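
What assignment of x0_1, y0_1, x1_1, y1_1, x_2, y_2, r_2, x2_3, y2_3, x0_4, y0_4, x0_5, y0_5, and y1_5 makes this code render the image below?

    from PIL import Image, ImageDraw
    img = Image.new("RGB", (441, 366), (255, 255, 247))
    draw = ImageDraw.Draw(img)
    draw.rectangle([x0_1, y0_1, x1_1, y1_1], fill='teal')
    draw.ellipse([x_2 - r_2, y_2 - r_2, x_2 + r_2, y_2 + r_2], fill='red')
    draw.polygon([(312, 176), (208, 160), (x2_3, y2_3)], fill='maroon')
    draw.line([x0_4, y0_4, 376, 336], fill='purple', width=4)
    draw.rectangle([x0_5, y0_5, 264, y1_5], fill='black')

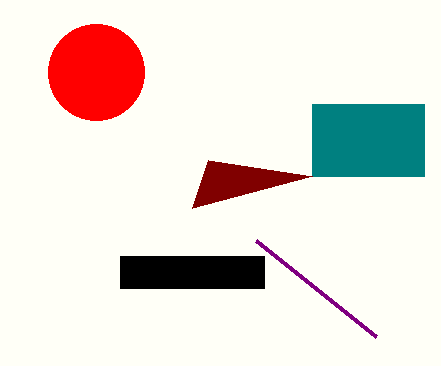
x0_1 = 312, y0_1 = 104, x1_1 = 424, y1_1 = 176, x_2 = 96, y_2 = 72, r_2 = 48, x2_3 = 192, y2_3 = 208, x0_4 = 256, y0_4 = 240, x0_5 = 120, y0_5 = 256, y1_5 = 288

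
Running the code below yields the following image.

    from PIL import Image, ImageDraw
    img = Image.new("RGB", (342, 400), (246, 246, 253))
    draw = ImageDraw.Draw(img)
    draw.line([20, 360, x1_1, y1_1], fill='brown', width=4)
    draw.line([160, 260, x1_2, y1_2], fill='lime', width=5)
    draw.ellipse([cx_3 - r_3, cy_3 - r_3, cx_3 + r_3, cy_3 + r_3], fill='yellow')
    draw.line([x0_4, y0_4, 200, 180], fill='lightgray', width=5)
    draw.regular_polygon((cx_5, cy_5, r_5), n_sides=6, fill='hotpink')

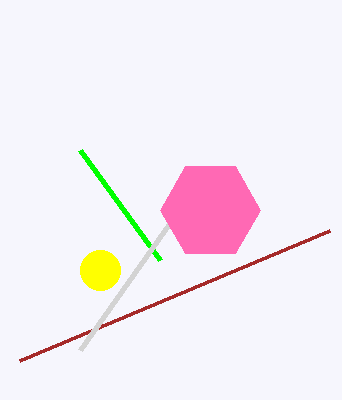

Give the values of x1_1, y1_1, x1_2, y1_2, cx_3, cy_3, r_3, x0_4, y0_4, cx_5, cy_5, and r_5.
x1_1 = 330
y1_1 = 230
x1_2 = 80
y1_2 = 150
cx_3 = 100
cy_3 = 270
r_3 = 20
x0_4 = 80
y0_4 = 350
cx_5 = 210
cy_5 = 210
r_5 = 50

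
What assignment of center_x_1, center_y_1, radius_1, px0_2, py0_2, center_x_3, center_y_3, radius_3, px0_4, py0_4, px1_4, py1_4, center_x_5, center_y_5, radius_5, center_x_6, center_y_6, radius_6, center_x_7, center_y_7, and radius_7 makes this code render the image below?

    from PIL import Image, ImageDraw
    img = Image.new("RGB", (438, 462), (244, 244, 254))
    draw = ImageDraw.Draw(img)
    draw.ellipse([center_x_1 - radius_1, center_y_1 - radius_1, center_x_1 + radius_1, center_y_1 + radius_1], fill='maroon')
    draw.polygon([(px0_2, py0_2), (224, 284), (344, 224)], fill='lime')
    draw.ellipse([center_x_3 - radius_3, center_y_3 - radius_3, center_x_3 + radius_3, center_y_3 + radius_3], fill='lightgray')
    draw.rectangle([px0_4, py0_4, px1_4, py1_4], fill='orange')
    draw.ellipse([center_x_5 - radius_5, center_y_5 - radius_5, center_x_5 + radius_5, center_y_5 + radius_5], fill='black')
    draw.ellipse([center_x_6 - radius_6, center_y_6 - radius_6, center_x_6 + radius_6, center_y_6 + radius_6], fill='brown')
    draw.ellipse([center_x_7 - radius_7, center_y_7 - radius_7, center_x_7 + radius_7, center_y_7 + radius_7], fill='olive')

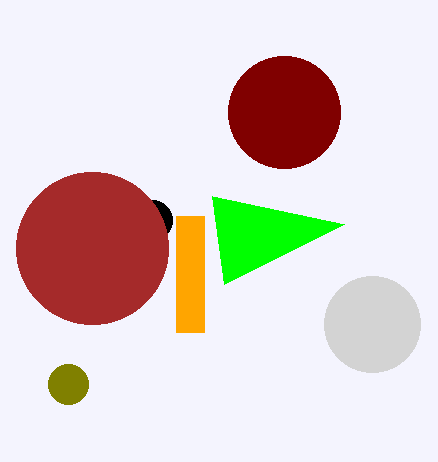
center_x_1 = 284
center_y_1 = 112
radius_1 = 56
px0_2 = 212
py0_2 = 196
center_x_3 = 372
center_y_3 = 324
radius_3 = 48
px0_4 = 176
py0_4 = 216
px1_4 = 204
py1_4 = 332
center_x_5 = 152
center_y_5 = 220
radius_5 = 20
center_x_6 = 92
center_y_6 = 248
radius_6 = 76
center_x_7 = 68
center_y_7 = 384
radius_7 = 20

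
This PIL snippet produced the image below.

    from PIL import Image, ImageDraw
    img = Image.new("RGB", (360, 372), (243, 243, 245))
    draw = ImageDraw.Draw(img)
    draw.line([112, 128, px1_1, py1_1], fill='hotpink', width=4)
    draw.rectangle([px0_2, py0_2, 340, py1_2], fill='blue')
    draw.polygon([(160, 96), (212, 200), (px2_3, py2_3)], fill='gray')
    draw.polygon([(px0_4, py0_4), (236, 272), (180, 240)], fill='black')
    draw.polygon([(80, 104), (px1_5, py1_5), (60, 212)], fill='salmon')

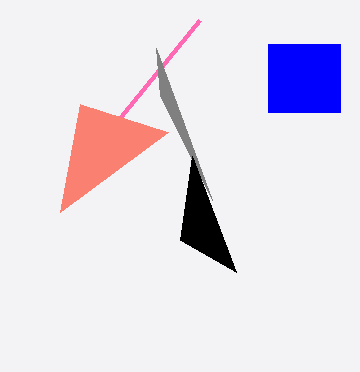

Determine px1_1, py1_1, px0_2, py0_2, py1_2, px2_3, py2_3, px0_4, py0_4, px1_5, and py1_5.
px1_1 = 200; py1_1 = 20; px0_2 = 268; py0_2 = 44; py1_2 = 112; px2_3 = 156; py2_3 = 48; px0_4 = 192; py0_4 = 156; px1_5 = 168; py1_5 = 132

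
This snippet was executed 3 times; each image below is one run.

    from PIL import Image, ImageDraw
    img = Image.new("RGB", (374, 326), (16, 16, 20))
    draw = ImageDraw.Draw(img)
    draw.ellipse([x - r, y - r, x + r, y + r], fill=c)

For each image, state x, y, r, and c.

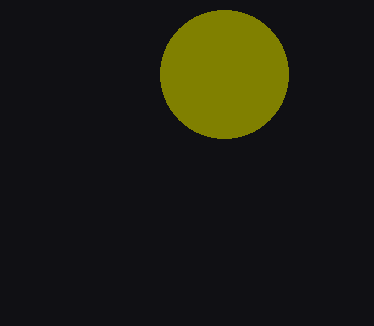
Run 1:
x = 224, y = 74, r = 64, c = 'olive'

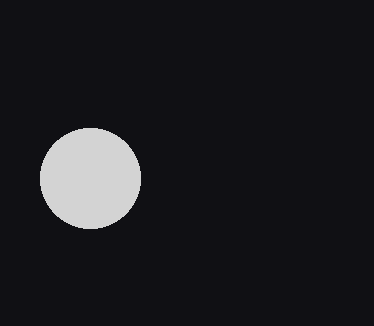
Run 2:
x = 90; y = 178; r = 50; c = 'lightgray'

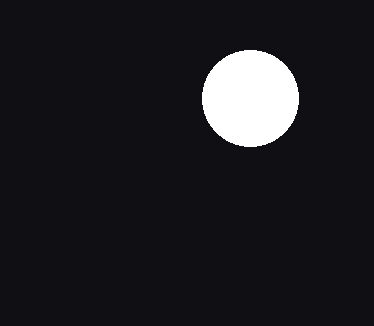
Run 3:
x = 250
y = 98
r = 48
c = 'white'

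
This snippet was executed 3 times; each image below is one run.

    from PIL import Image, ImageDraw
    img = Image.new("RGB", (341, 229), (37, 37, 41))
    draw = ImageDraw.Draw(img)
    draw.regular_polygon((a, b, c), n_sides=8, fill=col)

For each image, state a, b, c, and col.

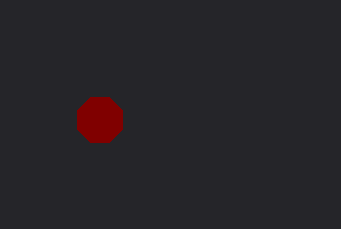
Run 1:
a = 100, b = 120, c = 24, col = 'maroon'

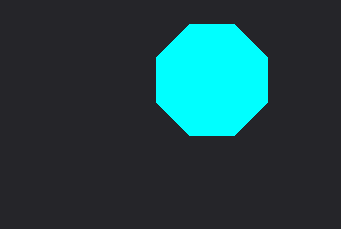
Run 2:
a = 212, b = 80, c = 60, col = 'cyan'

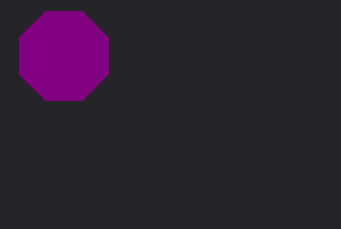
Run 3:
a = 64; b = 56; c = 48; col = 'purple'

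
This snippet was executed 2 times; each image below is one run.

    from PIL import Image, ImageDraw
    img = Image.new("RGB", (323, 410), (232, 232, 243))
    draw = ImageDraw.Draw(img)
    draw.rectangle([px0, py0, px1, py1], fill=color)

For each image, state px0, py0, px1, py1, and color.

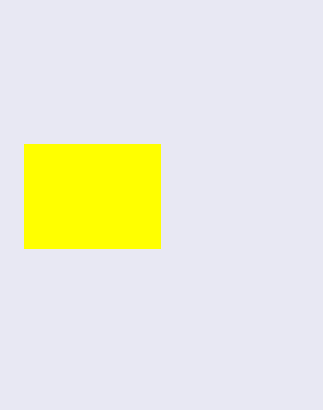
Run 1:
px0 = 24; py0 = 144; px1 = 160; py1 = 248; color = 'yellow'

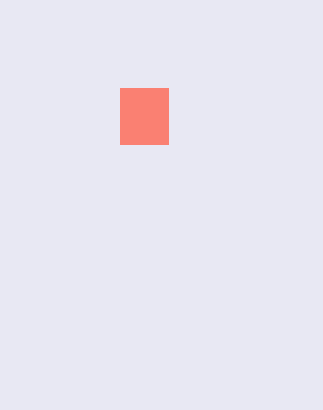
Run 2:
px0 = 120, py0 = 88, px1 = 168, py1 = 144, color = 'salmon'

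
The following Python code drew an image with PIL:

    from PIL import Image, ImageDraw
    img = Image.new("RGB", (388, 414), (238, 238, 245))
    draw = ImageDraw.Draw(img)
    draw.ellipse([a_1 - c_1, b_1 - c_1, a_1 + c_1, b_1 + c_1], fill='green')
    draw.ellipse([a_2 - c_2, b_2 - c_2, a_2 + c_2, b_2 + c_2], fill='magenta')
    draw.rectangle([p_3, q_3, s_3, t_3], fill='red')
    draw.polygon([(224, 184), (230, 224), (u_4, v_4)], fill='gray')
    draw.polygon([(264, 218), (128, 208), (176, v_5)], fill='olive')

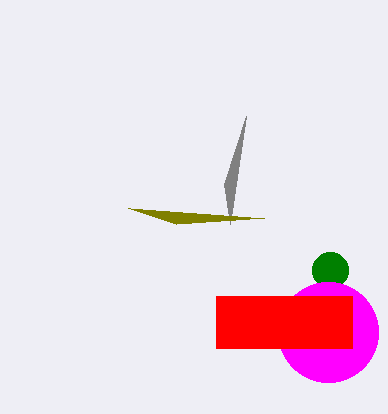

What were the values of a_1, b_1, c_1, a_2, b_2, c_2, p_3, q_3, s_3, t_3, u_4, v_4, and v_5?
a_1 = 330, b_1 = 270, c_1 = 18, a_2 = 328, b_2 = 332, c_2 = 50, p_3 = 216, q_3 = 296, s_3 = 352, t_3 = 348, u_4 = 246, v_4 = 116, v_5 = 224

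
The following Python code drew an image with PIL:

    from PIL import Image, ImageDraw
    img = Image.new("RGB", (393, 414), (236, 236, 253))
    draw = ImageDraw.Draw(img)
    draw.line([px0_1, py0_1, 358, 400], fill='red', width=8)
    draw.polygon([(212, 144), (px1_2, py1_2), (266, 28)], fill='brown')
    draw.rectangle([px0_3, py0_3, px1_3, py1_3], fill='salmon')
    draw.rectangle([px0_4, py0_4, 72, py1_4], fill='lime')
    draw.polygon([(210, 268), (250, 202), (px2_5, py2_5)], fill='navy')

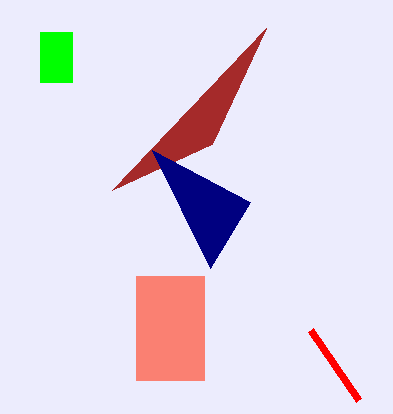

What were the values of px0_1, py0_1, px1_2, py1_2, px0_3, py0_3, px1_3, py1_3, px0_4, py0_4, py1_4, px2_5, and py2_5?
px0_1 = 310; py0_1 = 330; px1_2 = 112; py1_2 = 190; px0_3 = 136; py0_3 = 276; px1_3 = 204; py1_3 = 380; px0_4 = 40; py0_4 = 32; py1_4 = 82; px2_5 = 152; py2_5 = 150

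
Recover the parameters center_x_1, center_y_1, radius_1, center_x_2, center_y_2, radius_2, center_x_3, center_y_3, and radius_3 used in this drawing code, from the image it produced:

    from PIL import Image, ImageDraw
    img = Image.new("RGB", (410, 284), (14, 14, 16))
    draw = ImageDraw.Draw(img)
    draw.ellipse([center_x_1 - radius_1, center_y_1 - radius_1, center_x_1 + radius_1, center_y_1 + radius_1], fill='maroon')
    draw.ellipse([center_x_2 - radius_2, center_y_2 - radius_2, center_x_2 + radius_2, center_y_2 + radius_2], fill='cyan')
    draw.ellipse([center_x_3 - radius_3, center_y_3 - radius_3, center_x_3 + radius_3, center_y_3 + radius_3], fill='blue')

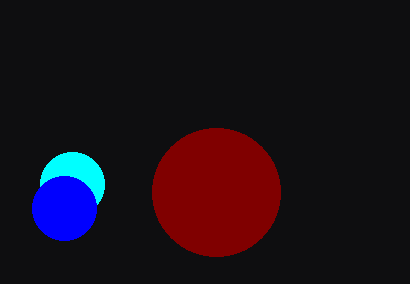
center_x_1 = 216, center_y_1 = 192, radius_1 = 64, center_x_2 = 72, center_y_2 = 184, radius_2 = 32, center_x_3 = 64, center_y_3 = 208, radius_3 = 32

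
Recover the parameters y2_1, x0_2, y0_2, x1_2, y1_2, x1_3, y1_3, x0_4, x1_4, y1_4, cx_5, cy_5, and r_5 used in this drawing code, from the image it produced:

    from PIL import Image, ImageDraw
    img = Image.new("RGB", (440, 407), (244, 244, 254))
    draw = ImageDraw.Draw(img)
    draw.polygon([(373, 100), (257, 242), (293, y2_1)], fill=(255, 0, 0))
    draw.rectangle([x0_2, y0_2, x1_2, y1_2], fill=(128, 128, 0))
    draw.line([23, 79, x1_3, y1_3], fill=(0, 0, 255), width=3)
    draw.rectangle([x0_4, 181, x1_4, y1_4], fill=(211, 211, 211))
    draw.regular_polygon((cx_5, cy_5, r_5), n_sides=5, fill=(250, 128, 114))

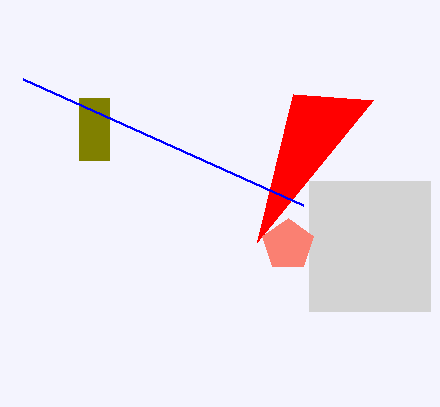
y2_1 = 94, x0_2 = 79, y0_2 = 98, x1_2 = 109, y1_2 = 160, x1_3 = 303, y1_3 = 205, x0_4 = 309, x1_4 = 430, y1_4 = 311, cx_5 = 288, cy_5 = 245, r_5 = 27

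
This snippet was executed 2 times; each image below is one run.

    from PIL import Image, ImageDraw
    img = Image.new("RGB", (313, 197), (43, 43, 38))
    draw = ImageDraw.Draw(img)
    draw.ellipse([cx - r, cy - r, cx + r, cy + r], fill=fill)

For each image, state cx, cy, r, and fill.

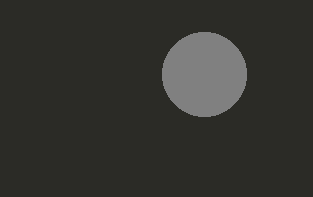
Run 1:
cx = 204
cy = 74
r = 42
fill = 'gray'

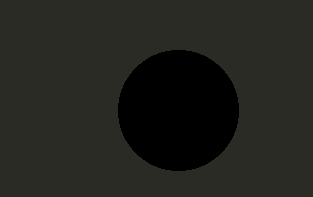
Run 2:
cx = 178; cy = 110; r = 60; fill = 'black'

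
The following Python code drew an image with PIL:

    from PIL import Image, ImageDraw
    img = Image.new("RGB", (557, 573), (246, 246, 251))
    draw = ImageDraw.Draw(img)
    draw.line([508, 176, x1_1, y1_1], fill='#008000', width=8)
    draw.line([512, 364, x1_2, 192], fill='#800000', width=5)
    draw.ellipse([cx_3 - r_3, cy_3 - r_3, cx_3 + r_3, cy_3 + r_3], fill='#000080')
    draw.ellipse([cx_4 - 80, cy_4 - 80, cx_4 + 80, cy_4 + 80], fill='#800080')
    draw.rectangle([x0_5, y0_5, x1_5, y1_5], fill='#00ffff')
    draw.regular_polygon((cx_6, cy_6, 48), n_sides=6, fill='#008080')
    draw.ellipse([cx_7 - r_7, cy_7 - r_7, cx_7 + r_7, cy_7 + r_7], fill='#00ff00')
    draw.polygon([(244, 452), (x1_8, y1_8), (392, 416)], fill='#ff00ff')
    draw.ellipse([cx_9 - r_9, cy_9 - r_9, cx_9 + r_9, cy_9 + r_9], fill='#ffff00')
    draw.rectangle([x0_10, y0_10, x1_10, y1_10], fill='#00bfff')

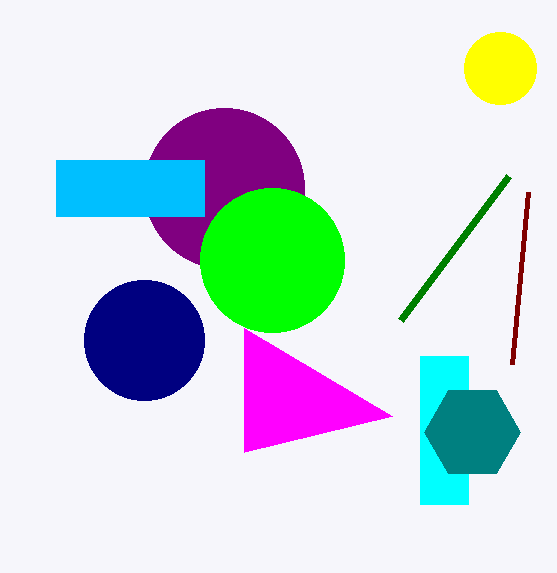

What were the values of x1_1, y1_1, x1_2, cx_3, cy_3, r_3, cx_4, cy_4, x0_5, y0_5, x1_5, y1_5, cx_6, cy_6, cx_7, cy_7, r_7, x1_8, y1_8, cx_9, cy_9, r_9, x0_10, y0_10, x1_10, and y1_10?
x1_1 = 400; y1_1 = 320; x1_2 = 528; cx_3 = 144; cy_3 = 340; r_3 = 60; cx_4 = 224; cy_4 = 188; x0_5 = 420; y0_5 = 356; x1_5 = 468; y1_5 = 504; cx_6 = 472; cy_6 = 432; cx_7 = 272; cy_7 = 260; r_7 = 72; x1_8 = 244; y1_8 = 328; cx_9 = 500; cy_9 = 68; r_9 = 36; x0_10 = 56; y0_10 = 160; x1_10 = 204; y1_10 = 216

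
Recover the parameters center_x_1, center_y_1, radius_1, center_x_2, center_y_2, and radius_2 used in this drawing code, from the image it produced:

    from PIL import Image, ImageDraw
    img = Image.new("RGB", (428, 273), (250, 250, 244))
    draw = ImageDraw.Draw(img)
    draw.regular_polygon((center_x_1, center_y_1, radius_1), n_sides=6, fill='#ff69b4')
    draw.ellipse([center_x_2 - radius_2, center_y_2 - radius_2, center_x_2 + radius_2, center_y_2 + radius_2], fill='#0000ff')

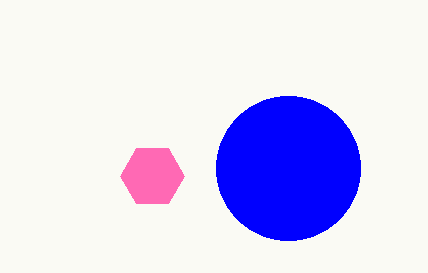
center_x_1 = 152, center_y_1 = 176, radius_1 = 32, center_x_2 = 288, center_y_2 = 168, radius_2 = 72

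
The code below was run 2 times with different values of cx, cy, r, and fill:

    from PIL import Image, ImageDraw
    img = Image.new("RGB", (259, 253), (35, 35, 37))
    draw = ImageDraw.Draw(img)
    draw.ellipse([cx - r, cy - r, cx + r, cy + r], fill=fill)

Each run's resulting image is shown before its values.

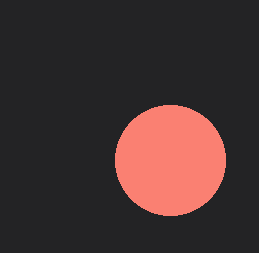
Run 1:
cx = 170, cy = 160, r = 55, fill = 'salmon'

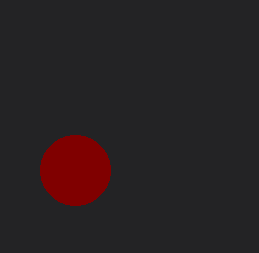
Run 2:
cx = 75
cy = 170
r = 35
fill = 'maroon'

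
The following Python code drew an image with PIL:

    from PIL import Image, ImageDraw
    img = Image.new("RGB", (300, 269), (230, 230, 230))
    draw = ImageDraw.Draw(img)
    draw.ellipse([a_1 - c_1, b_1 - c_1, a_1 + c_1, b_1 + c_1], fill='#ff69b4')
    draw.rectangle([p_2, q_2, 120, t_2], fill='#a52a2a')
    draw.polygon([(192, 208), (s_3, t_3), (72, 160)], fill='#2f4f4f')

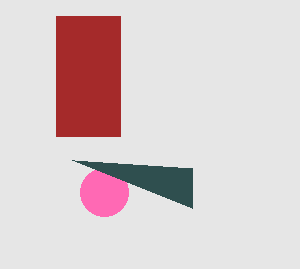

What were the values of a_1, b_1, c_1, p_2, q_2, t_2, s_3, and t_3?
a_1 = 104, b_1 = 192, c_1 = 24, p_2 = 56, q_2 = 16, t_2 = 136, s_3 = 192, t_3 = 168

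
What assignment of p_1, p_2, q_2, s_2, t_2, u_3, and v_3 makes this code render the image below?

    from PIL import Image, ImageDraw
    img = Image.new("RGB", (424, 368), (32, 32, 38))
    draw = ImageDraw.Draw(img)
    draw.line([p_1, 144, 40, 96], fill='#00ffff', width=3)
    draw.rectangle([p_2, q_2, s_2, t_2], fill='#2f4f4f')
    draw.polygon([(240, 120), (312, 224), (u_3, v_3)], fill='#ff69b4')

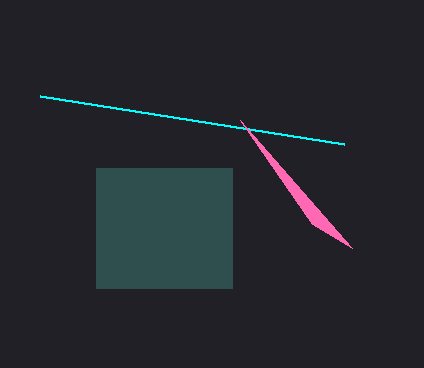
p_1 = 344, p_2 = 96, q_2 = 168, s_2 = 232, t_2 = 288, u_3 = 352, v_3 = 248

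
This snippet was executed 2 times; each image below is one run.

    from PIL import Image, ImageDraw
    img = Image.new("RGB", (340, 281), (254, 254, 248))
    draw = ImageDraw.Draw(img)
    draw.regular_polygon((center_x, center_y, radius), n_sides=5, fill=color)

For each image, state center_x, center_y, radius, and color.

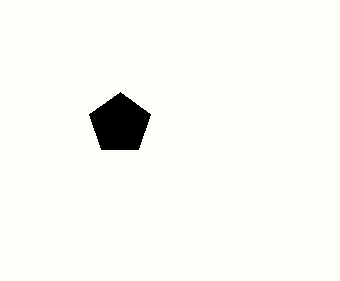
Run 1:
center_x = 120, center_y = 124, radius = 32, color = 'black'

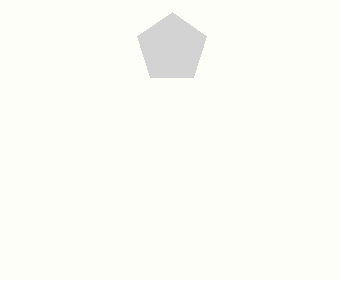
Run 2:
center_x = 172
center_y = 48
radius = 36
color = 'lightgray'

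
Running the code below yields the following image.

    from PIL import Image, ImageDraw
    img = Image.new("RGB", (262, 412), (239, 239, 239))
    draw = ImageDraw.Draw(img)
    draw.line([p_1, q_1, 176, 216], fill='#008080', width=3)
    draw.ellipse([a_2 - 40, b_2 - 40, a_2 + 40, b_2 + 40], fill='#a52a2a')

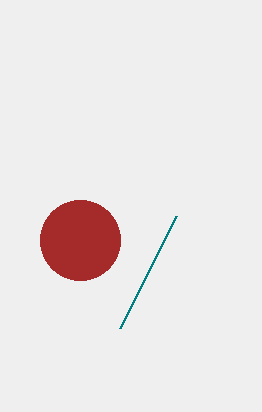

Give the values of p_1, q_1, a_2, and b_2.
p_1 = 120; q_1 = 328; a_2 = 80; b_2 = 240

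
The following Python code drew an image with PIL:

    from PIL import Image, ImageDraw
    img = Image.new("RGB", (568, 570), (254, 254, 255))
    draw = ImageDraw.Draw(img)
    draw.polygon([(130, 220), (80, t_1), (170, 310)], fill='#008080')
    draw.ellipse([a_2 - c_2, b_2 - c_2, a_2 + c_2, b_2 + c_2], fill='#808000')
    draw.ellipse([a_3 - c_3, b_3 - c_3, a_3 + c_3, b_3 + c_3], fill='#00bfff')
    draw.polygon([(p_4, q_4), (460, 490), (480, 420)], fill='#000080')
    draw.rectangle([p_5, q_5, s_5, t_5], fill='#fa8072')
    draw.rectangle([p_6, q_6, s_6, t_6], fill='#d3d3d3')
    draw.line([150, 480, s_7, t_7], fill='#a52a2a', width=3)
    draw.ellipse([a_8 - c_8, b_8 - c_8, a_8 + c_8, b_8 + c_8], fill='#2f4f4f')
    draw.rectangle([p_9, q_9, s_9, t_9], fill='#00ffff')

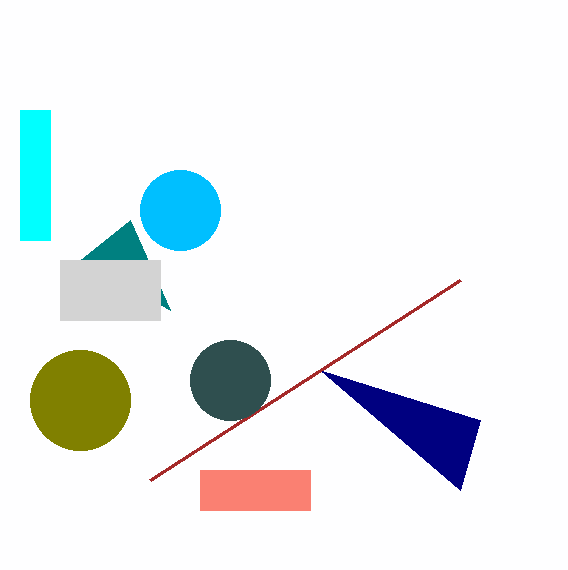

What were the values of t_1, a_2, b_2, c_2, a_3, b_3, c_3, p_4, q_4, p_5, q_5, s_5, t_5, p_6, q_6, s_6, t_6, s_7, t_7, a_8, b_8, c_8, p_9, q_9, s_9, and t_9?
t_1 = 260, a_2 = 80, b_2 = 400, c_2 = 50, a_3 = 180, b_3 = 210, c_3 = 40, p_4 = 320, q_4 = 370, p_5 = 200, q_5 = 470, s_5 = 310, t_5 = 510, p_6 = 60, q_6 = 260, s_6 = 160, t_6 = 320, s_7 = 460, t_7 = 280, a_8 = 230, b_8 = 380, c_8 = 40, p_9 = 20, q_9 = 110, s_9 = 50, t_9 = 240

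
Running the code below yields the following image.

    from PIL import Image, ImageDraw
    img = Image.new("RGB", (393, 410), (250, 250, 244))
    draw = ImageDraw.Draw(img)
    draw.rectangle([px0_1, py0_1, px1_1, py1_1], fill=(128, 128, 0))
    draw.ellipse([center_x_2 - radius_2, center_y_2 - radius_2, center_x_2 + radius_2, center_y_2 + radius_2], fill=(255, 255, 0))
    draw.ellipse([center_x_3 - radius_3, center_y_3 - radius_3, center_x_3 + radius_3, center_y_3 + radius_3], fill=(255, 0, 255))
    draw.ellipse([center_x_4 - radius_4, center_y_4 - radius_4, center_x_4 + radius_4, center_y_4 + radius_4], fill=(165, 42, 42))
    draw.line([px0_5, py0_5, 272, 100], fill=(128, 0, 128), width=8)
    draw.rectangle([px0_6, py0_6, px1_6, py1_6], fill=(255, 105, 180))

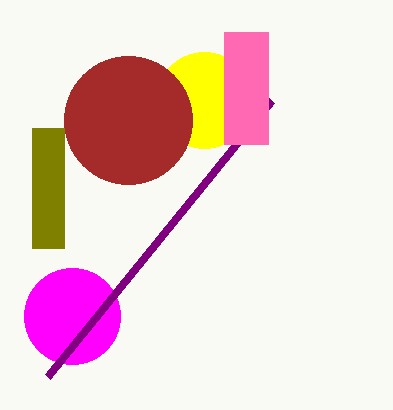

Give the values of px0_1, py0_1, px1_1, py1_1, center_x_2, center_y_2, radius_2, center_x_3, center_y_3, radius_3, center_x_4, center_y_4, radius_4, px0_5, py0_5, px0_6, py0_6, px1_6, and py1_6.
px0_1 = 32; py0_1 = 128; px1_1 = 64; py1_1 = 248; center_x_2 = 204; center_y_2 = 100; radius_2 = 48; center_x_3 = 72; center_y_3 = 316; radius_3 = 48; center_x_4 = 128; center_y_4 = 120; radius_4 = 64; px0_5 = 48; py0_5 = 376; px0_6 = 224; py0_6 = 32; px1_6 = 268; py1_6 = 144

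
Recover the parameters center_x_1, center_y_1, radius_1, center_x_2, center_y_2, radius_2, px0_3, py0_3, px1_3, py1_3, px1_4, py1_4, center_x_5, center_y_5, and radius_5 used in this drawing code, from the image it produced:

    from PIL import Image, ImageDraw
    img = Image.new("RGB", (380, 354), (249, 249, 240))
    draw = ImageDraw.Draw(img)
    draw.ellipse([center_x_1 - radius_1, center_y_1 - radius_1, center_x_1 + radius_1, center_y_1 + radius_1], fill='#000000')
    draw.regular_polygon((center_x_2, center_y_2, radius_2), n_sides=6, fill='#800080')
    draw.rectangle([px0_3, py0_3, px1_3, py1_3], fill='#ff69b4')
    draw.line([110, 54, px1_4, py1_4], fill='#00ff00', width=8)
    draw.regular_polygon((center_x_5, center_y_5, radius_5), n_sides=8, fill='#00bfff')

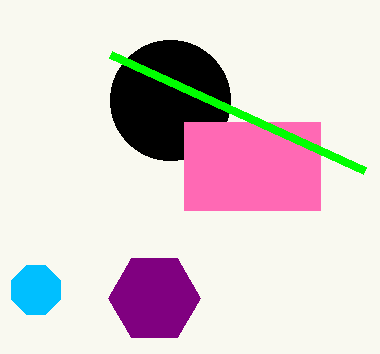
center_x_1 = 170, center_y_1 = 100, radius_1 = 60, center_x_2 = 154, center_y_2 = 298, radius_2 = 46, px0_3 = 184, py0_3 = 122, px1_3 = 320, py1_3 = 210, px1_4 = 364, py1_4 = 170, center_x_5 = 36, center_y_5 = 290, radius_5 = 26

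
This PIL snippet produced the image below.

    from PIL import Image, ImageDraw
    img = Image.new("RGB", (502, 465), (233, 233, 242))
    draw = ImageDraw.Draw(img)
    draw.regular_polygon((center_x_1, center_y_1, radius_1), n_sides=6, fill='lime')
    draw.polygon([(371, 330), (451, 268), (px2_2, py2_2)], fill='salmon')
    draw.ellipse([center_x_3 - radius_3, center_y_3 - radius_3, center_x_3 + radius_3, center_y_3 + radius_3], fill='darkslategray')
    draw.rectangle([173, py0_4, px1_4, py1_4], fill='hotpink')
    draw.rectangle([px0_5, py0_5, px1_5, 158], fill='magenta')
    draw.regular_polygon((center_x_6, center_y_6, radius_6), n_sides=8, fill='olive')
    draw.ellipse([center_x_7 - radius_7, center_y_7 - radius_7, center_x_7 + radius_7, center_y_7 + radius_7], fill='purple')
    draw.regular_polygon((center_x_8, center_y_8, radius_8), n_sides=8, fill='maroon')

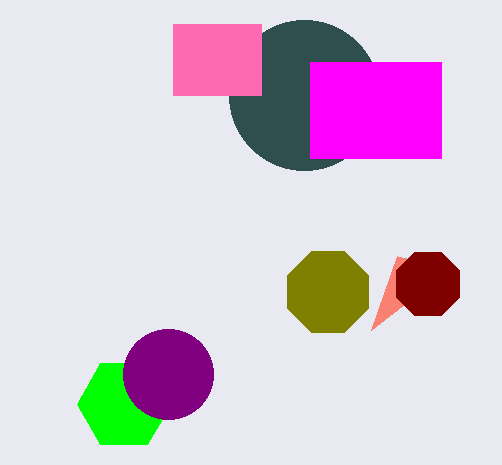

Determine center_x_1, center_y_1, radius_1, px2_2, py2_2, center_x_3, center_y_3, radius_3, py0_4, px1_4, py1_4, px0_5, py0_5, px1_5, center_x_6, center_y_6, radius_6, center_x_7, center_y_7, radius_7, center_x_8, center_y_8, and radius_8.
center_x_1 = 124, center_y_1 = 404, radius_1 = 47, px2_2 = 397, py2_2 = 256, center_x_3 = 304, center_y_3 = 95, radius_3 = 75, py0_4 = 24, px1_4 = 261, py1_4 = 95, px0_5 = 310, py0_5 = 62, px1_5 = 441, center_x_6 = 328, center_y_6 = 292, radius_6 = 44, center_x_7 = 168, center_y_7 = 374, radius_7 = 45, center_x_8 = 428, center_y_8 = 284, radius_8 = 34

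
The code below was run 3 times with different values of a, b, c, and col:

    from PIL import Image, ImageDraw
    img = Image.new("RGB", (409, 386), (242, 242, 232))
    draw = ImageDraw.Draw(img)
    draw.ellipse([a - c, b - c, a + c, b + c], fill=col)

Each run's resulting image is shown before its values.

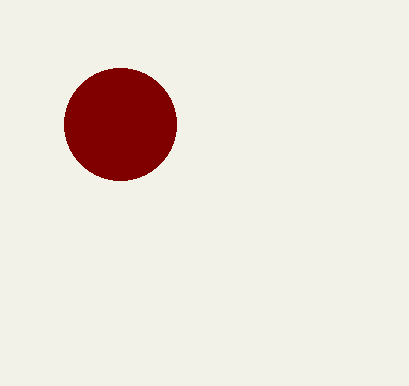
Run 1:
a = 120, b = 124, c = 56, col = 'maroon'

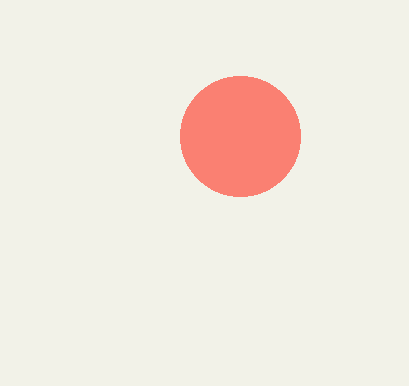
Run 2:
a = 240
b = 136
c = 60
col = 'salmon'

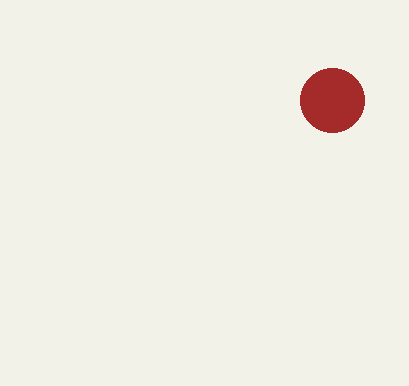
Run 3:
a = 332; b = 100; c = 32; col = 'brown'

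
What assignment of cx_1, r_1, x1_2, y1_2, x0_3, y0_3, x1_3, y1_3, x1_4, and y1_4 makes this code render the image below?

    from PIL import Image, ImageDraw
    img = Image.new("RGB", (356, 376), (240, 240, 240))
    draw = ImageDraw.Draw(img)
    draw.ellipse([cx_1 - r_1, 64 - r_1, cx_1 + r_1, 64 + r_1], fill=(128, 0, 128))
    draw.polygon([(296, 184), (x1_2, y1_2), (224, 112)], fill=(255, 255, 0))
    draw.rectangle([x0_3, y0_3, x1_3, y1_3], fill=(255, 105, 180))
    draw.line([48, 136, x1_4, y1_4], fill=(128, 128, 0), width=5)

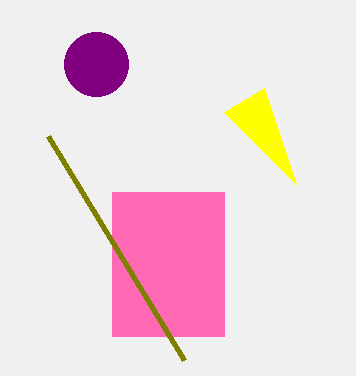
cx_1 = 96, r_1 = 32, x1_2 = 264, y1_2 = 88, x0_3 = 112, y0_3 = 192, x1_3 = 224, y1_3 = 336, x1_4 = 184, y1_4 = 360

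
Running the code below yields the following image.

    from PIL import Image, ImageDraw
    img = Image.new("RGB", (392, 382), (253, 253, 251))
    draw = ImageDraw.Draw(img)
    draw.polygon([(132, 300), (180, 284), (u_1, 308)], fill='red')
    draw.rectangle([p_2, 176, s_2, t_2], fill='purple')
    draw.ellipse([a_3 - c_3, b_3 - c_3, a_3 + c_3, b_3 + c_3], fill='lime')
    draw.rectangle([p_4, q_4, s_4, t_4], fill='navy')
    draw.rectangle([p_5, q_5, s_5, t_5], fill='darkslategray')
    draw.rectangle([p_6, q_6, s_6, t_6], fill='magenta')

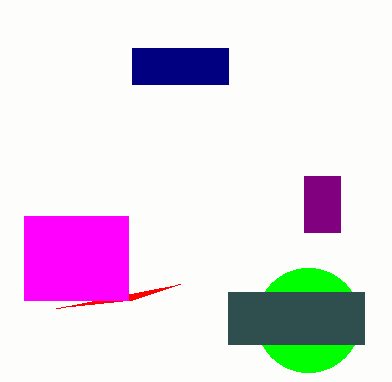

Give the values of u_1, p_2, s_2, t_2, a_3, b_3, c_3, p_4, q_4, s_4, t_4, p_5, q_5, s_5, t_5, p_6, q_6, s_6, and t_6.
u_1 = 56
p_2 = 304
s_2 = 340
t_2 = 232
a_3 = 308
b_3 = 320
c_3 = 52
p_4 = 132
q_4 = 48
s_4 = 228
t_4 = 84
p_5 = 228
q_5 = 292
s_5 = 364
t_5 = 344
p_6 = 24
q_6 = 216
s_6 = 128
t_6 = 300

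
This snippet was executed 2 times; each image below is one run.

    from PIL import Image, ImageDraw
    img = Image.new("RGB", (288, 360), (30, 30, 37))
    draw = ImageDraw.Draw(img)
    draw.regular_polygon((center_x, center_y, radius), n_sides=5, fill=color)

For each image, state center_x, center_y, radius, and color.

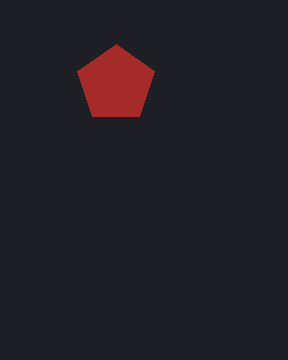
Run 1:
center_x = 116, center_y = 84, radius = 40, color = 'brown'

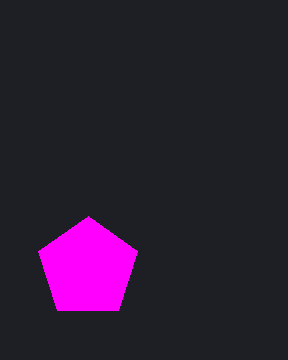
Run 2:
center_x = 88, center_y = 268, radius = 52, color = 'magenta'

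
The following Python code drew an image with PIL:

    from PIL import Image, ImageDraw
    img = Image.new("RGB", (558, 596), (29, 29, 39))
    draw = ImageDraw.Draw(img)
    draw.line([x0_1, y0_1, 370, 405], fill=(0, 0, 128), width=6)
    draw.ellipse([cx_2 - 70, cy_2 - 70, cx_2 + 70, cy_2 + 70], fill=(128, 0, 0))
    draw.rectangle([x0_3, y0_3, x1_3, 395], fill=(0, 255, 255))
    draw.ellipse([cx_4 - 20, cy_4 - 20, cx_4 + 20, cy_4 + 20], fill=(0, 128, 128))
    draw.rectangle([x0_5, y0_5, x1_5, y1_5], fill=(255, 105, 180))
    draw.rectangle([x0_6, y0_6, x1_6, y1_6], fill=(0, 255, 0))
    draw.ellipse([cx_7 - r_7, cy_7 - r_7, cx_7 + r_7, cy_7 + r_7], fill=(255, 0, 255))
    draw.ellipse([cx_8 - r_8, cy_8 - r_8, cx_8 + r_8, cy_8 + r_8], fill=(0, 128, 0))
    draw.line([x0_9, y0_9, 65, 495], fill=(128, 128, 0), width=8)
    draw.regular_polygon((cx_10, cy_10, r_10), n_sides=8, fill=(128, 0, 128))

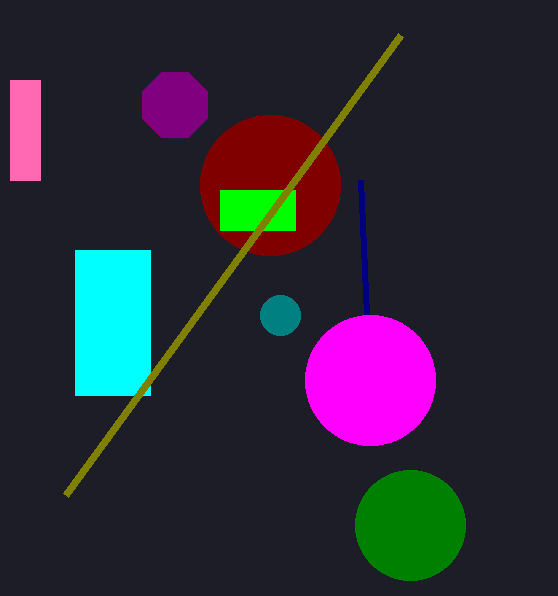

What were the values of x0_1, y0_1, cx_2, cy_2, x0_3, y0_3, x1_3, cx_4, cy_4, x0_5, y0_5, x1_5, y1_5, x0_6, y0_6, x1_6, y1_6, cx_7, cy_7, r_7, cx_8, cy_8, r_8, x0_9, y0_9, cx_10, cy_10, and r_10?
x0_1 = 360
y0_1 = 180
cx_2 = 270
cy_2 = 185
x0_3 = 75
y0_3 = 250
x1_3 = 150
cx_4 = 280
cy_4 = 315
x0_5 = 10
y0_5 = 80
x1_5 = 40
y1_5 = 180
x0_6 = 220
y0_6 = 190
x1_6 = 295
y1_6 = 230
cx_7 = 370
cy_7 = 380
r_7 = 65
cx_8 = 410
cy_8 = 525
r_8 = 55
x0_9 = 400
y0_9 = 35
cx_10 = 175
cy_10 = 105
r_10 = 35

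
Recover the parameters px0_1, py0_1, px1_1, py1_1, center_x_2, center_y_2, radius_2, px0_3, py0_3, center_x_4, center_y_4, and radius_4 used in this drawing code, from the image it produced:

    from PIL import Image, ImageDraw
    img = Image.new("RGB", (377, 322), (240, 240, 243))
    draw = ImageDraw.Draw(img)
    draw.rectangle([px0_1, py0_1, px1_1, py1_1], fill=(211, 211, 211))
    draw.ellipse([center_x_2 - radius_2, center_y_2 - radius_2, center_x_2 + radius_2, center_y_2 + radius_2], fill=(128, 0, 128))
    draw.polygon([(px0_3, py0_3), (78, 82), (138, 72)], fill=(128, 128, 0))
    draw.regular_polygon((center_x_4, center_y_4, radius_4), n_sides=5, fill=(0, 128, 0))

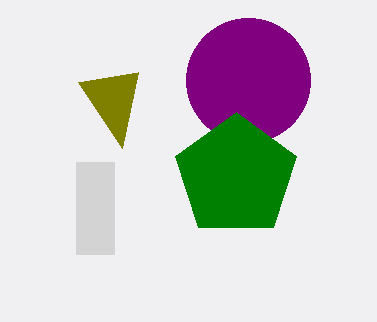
px0_1 = 76; py0_1 = 162; px1_1 = 114; py1_1 = 254; center_x_2 = 248; center_y_2 = 80; radius_2 = 62; px0_3 = 122; py0_3 = 148; center_x_4 = 236; center_y_4 = 176; radius_4 = 64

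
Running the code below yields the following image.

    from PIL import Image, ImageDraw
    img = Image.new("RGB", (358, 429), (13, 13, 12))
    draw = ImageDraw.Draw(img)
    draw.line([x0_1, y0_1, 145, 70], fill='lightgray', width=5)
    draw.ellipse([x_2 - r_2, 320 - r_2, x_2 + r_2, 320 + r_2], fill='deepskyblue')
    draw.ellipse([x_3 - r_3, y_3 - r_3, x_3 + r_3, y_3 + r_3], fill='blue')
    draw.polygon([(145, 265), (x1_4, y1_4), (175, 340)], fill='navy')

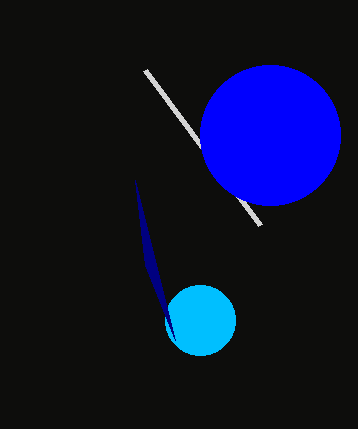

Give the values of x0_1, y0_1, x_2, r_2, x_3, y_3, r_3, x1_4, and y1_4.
x0_1 = 260
y0_1 = 225
x_2 = 200
r_2 = 35
x_3 = 270
y_3 = 135
r_3 = 70
x1_4 = 135
y1_4 = 180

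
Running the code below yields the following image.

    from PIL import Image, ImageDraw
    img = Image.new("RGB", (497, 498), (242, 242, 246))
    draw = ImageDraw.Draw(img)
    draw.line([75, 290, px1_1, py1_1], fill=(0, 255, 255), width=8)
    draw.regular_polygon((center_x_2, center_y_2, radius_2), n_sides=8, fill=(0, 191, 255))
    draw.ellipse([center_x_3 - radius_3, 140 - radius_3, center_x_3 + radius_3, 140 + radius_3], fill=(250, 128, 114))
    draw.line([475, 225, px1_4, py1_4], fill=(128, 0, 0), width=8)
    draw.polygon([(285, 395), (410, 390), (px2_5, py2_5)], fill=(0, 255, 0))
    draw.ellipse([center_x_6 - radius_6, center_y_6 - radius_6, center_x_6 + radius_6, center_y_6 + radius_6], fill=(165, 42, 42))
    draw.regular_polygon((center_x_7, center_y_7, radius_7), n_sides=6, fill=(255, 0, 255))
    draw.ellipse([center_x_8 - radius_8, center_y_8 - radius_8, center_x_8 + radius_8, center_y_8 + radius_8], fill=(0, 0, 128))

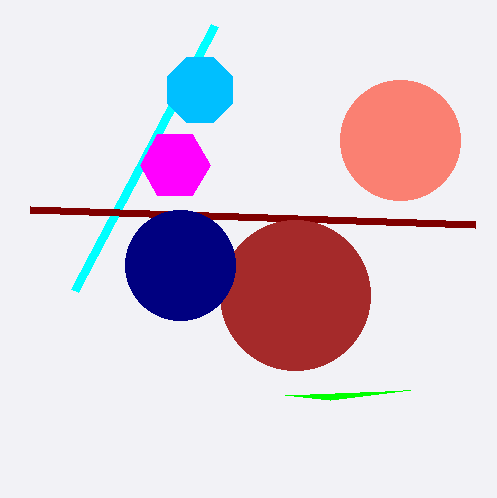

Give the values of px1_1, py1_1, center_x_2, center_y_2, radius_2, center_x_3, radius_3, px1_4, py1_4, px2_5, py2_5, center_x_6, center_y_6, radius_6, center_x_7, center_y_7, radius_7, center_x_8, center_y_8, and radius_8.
px1_1 = 215; py1_1 = 25; center_x_2 = 200; center_y_2 = 90; radius_2 = 35; center_x_3 = 400; radius_3 = 60; px1_4 = 30; py1_4 = 210; px2_5 = 330; py2_5 = 400; center_x_6 = 295; center_y_6 = 295; radius_6 = 75; center_x_7 = 175; center_y_7 = 165; radius_7 = 35; center_x_8 = 180; center_y_8 = 265; radius_8 = 55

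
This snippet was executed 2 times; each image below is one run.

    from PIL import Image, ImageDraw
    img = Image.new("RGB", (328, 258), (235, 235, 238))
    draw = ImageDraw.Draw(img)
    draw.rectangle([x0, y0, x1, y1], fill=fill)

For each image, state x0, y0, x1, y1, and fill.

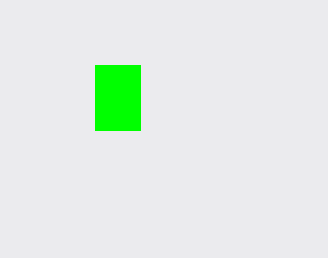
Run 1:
x0 = 95, y0 = 65, x1 = 140, y1 = 130, fill = 'lime'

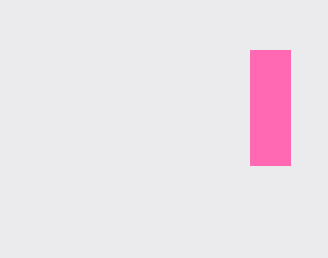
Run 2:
x0 = 250, y0 = 50, x1 = 290, y1 = 165, fill = 'hotpink'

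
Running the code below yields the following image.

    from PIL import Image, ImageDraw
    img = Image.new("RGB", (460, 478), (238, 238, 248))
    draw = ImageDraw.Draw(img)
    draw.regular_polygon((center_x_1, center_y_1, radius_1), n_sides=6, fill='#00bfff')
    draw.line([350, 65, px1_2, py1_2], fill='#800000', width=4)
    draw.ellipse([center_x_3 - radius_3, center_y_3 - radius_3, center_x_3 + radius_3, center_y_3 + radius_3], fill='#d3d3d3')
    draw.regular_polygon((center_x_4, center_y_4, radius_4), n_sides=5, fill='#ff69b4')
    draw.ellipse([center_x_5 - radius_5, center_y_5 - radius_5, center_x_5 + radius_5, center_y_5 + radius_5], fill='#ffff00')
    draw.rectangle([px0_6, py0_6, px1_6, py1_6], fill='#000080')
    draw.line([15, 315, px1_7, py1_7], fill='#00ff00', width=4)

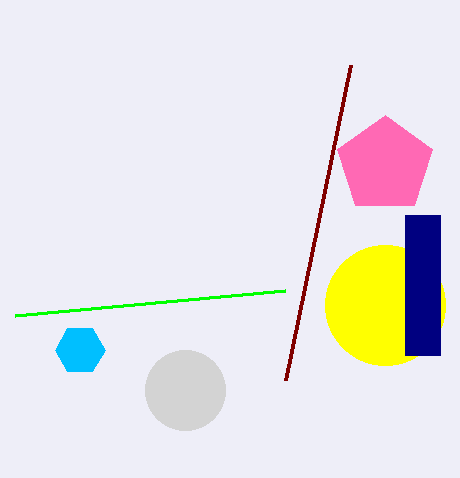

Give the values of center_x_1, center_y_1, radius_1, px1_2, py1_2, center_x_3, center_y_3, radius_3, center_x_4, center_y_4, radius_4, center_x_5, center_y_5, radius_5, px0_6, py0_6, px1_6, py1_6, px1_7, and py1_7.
center_x_1 = 80; center_y_1 = 350; radius_1 = 25; px1_2 = 285; py1_2 = 380; center_x_3 = 185; center_y_3 = 390; radius_3 = 40; center_x_4 = 385; center_y_4 = 165; radius_4 = 50; center_x_5 = 385; center_y_5 = 305; radius_5 = 60; px0_6 = 405; py0_6 = 215; px1_6 = 440; py1_6 = 355; px1_7 = 285; py1_7 = 290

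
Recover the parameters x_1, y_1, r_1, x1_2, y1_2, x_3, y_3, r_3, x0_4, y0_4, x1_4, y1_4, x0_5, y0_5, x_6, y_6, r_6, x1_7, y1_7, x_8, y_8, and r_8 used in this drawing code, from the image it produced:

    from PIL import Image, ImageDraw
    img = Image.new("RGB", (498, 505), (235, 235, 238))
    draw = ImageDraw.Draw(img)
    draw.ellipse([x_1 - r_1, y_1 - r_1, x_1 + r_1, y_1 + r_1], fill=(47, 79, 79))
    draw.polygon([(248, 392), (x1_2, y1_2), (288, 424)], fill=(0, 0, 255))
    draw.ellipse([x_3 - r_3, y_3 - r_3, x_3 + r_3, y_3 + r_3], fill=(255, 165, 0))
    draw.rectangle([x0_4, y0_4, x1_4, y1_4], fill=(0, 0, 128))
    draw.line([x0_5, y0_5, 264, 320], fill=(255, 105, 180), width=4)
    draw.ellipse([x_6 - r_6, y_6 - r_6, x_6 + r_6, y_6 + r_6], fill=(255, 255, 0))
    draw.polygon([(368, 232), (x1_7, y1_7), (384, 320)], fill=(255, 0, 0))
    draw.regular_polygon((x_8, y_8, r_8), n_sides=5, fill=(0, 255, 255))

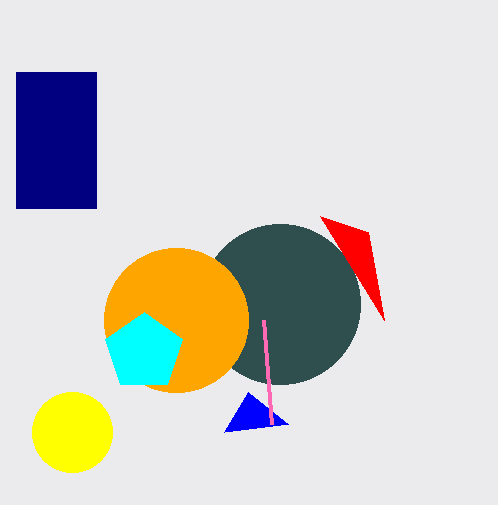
x_1 = 280
y_1 = 304
r_1 = 80
x1_2 = 224
y1_2 = 432
x_3 = 176
y_3 = 320
r_3 = 72
x0_4 = 16
y0_4 = 72
x1_4 = 96
y1_4 = 208
x0_5 = 272
y0_5 = 424
x_6 = 72
y_6 = 432
r_6 = 40
x1_7 = 320
y1_7 = 216
x_8 = 144
y_8 = 352
r_8 = 40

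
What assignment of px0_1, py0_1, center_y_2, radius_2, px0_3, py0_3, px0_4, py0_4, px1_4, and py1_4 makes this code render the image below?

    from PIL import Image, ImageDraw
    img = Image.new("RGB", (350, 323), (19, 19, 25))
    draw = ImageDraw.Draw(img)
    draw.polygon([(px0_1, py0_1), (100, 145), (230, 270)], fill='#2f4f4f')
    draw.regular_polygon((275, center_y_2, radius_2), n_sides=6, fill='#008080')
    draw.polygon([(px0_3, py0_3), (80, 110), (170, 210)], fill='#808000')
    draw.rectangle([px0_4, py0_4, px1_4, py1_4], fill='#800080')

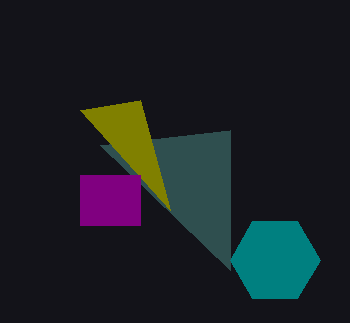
px0_1 = 230; py0_1 = 130; center_y_2 = 260; radius_2 = 45; px0_3 = 140; py0_3 = 100; px0_4 = 80; py0_4 = 175; px1_4 = 140; py1_4 = 225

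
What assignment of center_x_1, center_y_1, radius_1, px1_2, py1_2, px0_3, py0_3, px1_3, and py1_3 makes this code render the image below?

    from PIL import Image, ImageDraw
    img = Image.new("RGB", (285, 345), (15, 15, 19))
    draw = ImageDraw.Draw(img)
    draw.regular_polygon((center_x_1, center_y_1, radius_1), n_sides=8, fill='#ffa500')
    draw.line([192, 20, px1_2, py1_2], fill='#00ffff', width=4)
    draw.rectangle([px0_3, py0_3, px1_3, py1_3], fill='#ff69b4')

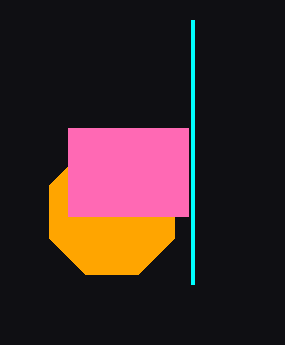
center_x_1 = 112, center_y_1 = 212, radius_1 = 68, px1_2 = 192, py1_2 = 284, px0_3 = 68, py0_3 = 128, px1_3 = 188, py1_3 = 216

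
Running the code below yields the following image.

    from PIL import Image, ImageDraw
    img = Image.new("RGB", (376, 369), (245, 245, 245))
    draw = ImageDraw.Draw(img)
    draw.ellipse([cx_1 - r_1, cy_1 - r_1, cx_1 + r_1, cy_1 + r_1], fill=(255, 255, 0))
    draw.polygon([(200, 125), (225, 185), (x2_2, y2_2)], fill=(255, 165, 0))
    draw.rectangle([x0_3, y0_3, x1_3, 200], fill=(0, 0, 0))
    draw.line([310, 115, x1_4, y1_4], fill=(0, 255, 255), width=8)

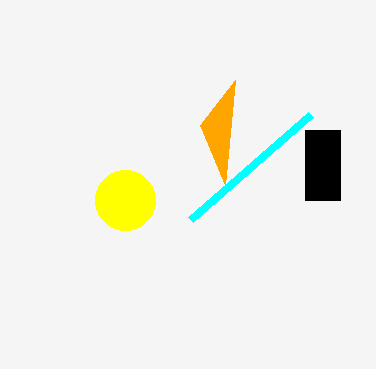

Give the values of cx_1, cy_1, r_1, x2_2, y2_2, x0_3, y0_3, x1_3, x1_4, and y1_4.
cx_1 = 125, cy_1 = 200, r_1 = 30, x2_2 = 235, y2_2 = 80, x0_3 = 305, y0_3 = 130, x1_3 = 340, x1_4 = 190, y1_4 = 220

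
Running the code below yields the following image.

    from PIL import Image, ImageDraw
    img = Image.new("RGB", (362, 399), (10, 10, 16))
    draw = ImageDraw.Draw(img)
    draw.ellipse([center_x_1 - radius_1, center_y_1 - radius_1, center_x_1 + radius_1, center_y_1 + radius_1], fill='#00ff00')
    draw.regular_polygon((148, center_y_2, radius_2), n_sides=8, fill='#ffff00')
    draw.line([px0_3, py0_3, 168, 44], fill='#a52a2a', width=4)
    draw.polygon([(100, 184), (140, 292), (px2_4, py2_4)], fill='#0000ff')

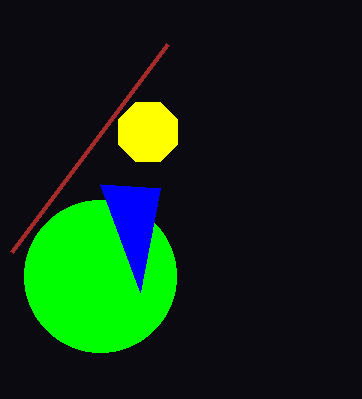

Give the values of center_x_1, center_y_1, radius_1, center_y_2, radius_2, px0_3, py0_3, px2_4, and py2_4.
center_x_1 = 100; center_y_1 = 276; radius_1 = 76; center_y_2 = 132; radius_2 = 32; px0_3 = 12; py0_3 = 252; px2_4 = 160; py2_4 = 188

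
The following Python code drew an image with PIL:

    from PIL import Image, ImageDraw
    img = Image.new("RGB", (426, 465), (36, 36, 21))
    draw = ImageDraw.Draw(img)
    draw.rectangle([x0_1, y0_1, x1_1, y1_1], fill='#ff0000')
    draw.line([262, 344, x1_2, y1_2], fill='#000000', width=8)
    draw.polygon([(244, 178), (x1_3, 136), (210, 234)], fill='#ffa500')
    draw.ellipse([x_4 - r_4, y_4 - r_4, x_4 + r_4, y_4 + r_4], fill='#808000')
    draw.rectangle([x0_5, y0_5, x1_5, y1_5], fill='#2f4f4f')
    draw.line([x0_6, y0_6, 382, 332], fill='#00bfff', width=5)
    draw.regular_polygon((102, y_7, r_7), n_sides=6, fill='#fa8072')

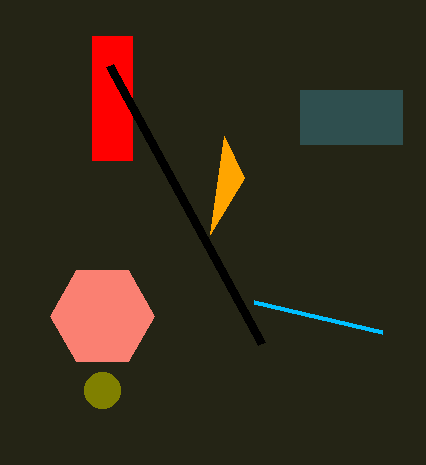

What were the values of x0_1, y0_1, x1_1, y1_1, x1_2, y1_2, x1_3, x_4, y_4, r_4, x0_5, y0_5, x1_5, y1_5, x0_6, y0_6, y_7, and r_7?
x0_1 = 92; y0_1 = 36; x1_1 = 132; y1_1 = 160; x1_2 = 110; y1_2 = 66; x1_3 = 224; x_4 = 102; y_4 = 390; r_4 = 18; x0_5 = 300; y0_5 = 90; x1_5 = 402; y1_5 = 144; x0_6 = 254; y0_6 = 302; y_7 = 316; r_7 = 52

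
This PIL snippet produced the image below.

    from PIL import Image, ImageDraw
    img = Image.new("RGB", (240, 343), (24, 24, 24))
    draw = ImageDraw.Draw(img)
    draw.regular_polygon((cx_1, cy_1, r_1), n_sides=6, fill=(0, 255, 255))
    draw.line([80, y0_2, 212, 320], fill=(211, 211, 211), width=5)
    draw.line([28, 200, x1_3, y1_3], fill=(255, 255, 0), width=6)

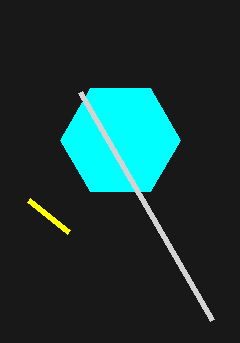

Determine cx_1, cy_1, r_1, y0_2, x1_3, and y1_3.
cx_1 = 120, cy_1 = 140, r_1 = 60, y0_2 = 92, x1_3 = 68, y1_3 = 232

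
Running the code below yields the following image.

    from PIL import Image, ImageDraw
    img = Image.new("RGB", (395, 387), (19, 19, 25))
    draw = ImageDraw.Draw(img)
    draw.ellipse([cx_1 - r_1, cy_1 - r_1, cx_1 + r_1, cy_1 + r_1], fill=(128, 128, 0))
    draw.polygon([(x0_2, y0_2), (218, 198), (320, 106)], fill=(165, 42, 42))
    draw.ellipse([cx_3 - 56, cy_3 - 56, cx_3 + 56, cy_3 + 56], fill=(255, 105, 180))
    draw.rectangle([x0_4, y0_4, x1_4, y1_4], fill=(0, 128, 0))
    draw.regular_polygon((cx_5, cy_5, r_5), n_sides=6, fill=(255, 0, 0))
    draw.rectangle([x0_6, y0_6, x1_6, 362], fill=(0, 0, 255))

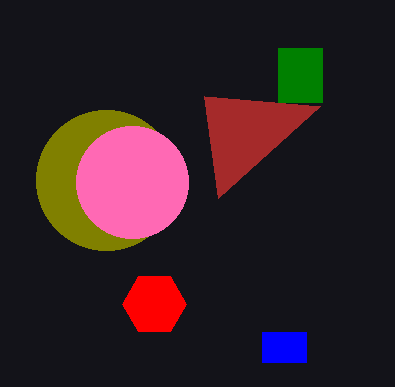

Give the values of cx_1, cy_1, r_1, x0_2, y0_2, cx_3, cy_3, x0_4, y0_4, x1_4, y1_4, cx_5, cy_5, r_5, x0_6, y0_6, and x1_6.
cx_1 = 106, cy_1 = 180, r_1 = 70, x0_2 = 204, y0_2 = 96, cx_3 = 132, cy_3 = 182, x0_4 = 278, y0_4 = 48, x1_4 = 322, y1_4 = 102, cx_5 = 154, cy_5 = 304, r_5 = 32, x0_6 = 262, y0_6 = 332, x1_6 = 306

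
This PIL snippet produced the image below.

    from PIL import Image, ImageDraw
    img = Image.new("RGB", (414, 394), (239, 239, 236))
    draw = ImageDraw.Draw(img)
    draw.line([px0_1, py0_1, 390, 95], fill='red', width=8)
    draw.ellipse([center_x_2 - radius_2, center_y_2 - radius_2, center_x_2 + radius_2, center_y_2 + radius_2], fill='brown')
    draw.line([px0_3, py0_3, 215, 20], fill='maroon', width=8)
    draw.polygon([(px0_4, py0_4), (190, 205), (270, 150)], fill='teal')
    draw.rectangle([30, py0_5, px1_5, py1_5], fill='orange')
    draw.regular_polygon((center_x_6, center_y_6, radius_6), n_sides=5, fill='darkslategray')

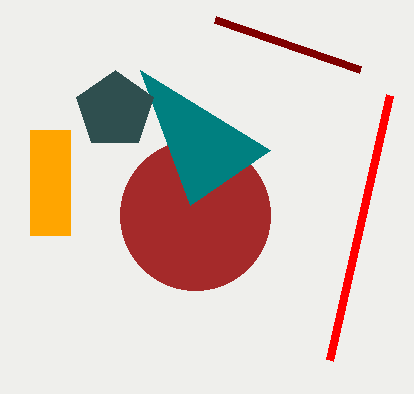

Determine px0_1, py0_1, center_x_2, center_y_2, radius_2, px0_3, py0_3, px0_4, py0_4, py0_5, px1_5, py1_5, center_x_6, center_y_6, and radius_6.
px0_1 = 330, py0_1 = 360, center_x_2 = 195, center_y_2 = 215, radius_2 = 75, px0_3 = 360, py0_3 = 70, px0_4 = 140, py0_4 = 70, py0_5 = 130, px1_5 = 70, py1_5 = 235, center_x_6 = 115, center_y_6 = 110, radius_6 = 40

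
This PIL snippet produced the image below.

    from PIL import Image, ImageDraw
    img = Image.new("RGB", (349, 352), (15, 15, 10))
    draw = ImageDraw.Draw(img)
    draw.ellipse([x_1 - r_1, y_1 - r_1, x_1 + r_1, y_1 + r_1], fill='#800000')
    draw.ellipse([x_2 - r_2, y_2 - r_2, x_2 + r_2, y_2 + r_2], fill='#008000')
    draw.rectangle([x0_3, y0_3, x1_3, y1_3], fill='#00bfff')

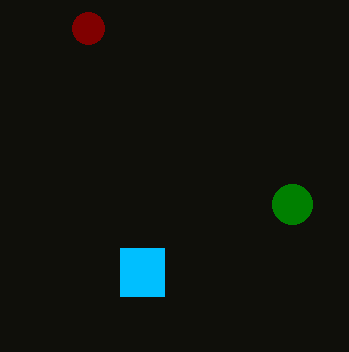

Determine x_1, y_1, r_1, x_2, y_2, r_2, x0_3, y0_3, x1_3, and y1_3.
x_1 = 88; y_1 = 28; r_1 = 16; x_2 = 292; y_2 = 204; r_2 = 20; x0_3 = 120; y0_3 = 248; x1_3 = 164; y1_3 = 296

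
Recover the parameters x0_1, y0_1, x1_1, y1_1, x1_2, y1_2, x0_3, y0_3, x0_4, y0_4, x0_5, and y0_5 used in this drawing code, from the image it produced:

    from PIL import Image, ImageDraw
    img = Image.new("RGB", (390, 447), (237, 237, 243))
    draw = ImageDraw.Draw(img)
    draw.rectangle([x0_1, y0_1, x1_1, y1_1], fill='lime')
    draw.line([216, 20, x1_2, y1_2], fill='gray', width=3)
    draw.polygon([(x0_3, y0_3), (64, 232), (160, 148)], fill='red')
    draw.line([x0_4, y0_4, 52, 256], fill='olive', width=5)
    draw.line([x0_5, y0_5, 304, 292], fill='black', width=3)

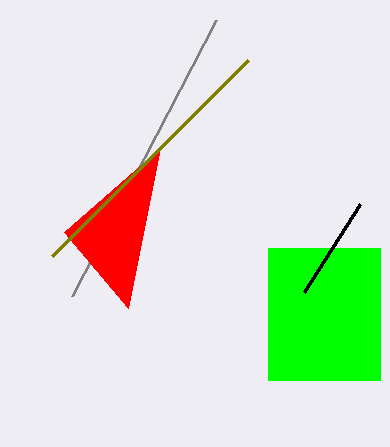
x0_1 = 268; y0_1 = 248; x1_1 = 380; y1_1 = 380; x1_2 = 72; y1_2 = 296; x0_3 = 128; y0_3 = 308; x0_4 = 248; y0_4 = 60; x0_5 = 360; y0_5 = 204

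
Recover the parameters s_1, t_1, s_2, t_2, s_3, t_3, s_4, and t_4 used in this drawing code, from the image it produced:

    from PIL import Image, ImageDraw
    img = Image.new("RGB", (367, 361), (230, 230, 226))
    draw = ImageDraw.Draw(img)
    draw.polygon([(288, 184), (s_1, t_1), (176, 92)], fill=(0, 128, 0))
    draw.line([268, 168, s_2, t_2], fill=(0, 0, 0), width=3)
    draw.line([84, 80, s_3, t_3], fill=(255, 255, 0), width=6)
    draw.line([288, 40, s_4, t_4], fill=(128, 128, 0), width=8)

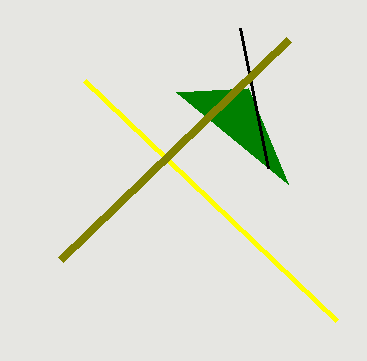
s_1 = 248
t_1 = 88
s_2 = 240
t_2 = 28
s_3 = 336
t_3 = 320
s_4 = 60
t_4 = 260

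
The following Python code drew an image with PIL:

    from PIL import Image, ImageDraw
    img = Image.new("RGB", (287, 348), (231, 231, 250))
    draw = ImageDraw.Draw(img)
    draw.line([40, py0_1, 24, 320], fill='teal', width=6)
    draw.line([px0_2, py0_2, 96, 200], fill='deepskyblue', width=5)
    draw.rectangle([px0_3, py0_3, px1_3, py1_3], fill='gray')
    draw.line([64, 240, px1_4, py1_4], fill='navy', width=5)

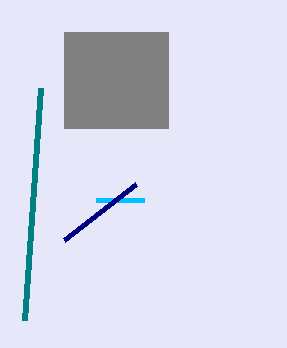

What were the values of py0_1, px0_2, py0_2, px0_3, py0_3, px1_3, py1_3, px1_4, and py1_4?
py0_1 = 88
px0_2 = 144
py0_2 = 200
px0_3 = 64
py0_3 = 32
px1_3 = 168
py1_3 = 128
px1_4 = 136
py1_4 = 184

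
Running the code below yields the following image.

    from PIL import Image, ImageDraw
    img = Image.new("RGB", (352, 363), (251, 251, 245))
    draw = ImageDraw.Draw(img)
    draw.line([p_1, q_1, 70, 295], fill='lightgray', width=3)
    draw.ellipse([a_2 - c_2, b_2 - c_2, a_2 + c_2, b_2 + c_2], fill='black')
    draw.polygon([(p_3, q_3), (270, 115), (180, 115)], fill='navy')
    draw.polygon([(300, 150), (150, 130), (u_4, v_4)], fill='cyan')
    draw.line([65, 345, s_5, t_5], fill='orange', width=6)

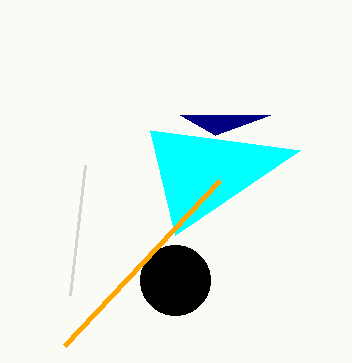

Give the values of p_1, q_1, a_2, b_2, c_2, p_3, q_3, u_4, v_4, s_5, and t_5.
p_1 = 85; q_1 = 165; a_2 = 175; b_2 = 280; c_2 = 35; p_3 = 215; q_3 = 135; u_4 = 175; v_4 = 235; s_5 = 220; t_5 = 180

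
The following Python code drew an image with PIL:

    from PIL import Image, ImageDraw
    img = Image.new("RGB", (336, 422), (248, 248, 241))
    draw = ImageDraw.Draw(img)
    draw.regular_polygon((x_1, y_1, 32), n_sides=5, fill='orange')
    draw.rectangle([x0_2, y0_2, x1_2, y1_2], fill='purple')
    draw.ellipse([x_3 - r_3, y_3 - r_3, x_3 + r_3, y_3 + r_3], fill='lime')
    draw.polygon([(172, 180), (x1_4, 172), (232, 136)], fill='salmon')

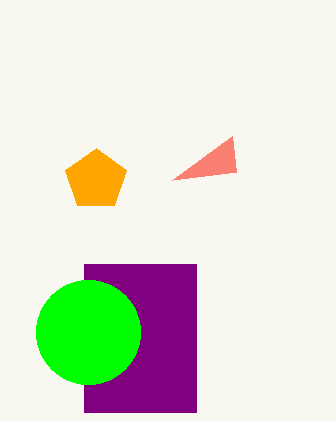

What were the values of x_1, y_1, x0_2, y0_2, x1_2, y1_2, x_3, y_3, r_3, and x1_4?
x_1 = 96; y_1 = 180; x0_2 = 84; y0_2 = 264; x1_2 = 196; y1_2 = 412; x_3 = 88; y_3 = 332; r_3 = 52; x1_4 = 236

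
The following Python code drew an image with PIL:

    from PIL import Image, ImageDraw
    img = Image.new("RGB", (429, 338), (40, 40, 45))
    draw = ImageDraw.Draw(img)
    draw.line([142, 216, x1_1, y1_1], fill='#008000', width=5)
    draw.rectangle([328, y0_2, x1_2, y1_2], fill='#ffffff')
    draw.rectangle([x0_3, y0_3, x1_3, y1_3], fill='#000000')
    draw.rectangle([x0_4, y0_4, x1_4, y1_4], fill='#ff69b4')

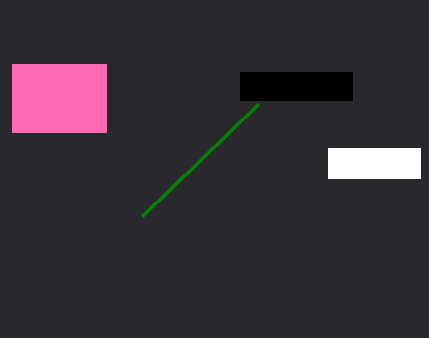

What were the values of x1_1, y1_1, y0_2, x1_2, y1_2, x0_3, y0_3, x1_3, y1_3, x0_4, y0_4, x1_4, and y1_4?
x1_1 = 258; y1_1 = 104; y0_2 = 148; x1_2 = 420; y1_2 = 178; x0_3 = 240; y0_3 = 72; x1_3 = 352; y1_3 = 100; x0_4 = 12; y0_4 = 64; x1_4 = 106; y1_4 = 132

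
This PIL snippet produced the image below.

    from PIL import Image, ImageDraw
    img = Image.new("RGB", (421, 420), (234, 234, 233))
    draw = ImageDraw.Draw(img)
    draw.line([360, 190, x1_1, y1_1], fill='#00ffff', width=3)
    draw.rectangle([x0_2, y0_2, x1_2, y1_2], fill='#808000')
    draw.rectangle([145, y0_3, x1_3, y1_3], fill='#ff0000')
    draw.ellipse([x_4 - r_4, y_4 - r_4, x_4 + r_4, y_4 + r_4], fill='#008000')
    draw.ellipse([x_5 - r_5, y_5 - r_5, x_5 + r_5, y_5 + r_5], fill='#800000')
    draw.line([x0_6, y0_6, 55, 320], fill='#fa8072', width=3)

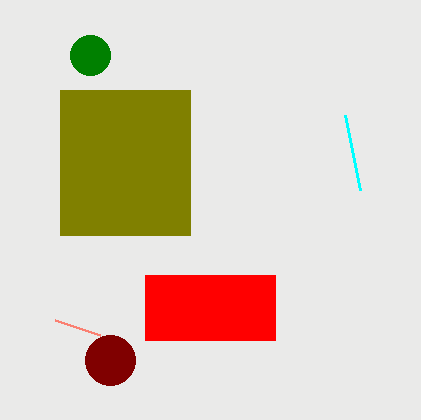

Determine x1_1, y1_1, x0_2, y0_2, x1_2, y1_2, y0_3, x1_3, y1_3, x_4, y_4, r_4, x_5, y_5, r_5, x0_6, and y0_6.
x1_1 = 345, y1_1 = 115, x0_2 = 60, y0_2 = 90, x1_2 = 190, y1_2 = 235, y0_3 = 275, x1_3 = 275, y1_3 = 340, x_4 = 90, y_4 = 55, r_4 = 20, x_5 = 110, y_5 = 360, r_5 = 25, x0_6 = 100, y0_6 = 335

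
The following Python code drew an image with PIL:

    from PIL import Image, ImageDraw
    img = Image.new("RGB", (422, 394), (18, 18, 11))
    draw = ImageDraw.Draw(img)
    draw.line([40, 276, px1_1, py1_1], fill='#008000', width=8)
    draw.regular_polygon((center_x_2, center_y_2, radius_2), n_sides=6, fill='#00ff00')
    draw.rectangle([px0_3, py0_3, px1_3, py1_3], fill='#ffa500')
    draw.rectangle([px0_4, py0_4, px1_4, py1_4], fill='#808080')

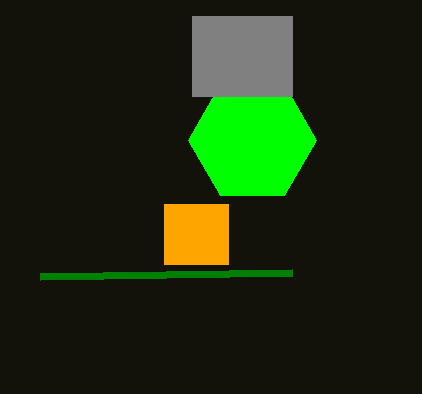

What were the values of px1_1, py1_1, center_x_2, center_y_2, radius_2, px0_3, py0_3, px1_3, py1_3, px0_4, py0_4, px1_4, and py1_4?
px1_1 = 292, py1_1 = 272, center_x_2 = 252, center_y_2 = 140, radius_2 = 64, px0_3 = 164, py0_3 = 204, px1_3 = 228, py1_3 = 264, px0_4 = 192, py0_4 = 16, px1_4 = 292, py1_4 = 96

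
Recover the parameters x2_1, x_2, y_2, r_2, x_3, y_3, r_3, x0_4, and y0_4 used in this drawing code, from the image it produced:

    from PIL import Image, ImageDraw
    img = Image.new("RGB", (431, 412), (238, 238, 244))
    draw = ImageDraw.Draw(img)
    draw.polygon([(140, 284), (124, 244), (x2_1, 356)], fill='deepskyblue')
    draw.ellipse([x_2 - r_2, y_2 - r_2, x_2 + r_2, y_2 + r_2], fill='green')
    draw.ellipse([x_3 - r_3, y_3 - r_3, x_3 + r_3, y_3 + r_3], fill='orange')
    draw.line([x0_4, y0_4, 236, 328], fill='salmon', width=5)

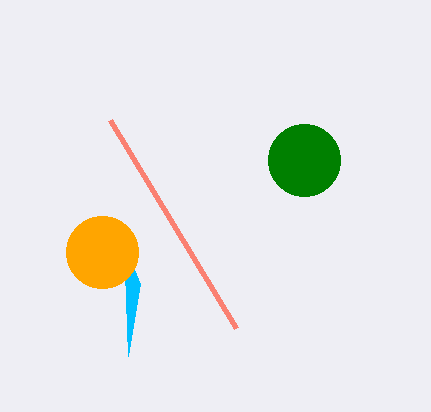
x2_1 = 128, x_2 = 304, y_2 = 160, r_2 = 36, x_3 = 102, y_3 = 252, r_3 = 36, x0_4 = 110, y0_4 = 120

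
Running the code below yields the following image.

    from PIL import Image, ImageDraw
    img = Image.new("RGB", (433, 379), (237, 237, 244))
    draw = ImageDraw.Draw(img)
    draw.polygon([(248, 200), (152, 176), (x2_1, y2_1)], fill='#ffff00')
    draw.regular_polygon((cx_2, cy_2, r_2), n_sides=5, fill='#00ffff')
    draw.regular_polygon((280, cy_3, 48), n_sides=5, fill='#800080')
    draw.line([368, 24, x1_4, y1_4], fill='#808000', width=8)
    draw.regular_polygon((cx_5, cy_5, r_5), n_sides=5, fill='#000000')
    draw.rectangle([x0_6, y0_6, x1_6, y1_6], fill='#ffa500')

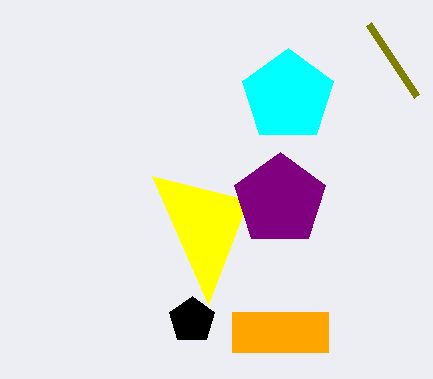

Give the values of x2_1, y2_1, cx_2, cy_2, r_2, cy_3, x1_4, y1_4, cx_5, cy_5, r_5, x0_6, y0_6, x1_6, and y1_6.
x2_1 = 208
y2_1 = 304
cx_2 = 288
cy_2 = 96
r_2 = 48
cy_3 = 200
x1_4 = 416
y1_4 = 96
cx_5 = 192
cy_5 = 320
r_5 = 24
x0_6 = 232
y0_6 = 312
x1_6 = 328
y1_6 = 352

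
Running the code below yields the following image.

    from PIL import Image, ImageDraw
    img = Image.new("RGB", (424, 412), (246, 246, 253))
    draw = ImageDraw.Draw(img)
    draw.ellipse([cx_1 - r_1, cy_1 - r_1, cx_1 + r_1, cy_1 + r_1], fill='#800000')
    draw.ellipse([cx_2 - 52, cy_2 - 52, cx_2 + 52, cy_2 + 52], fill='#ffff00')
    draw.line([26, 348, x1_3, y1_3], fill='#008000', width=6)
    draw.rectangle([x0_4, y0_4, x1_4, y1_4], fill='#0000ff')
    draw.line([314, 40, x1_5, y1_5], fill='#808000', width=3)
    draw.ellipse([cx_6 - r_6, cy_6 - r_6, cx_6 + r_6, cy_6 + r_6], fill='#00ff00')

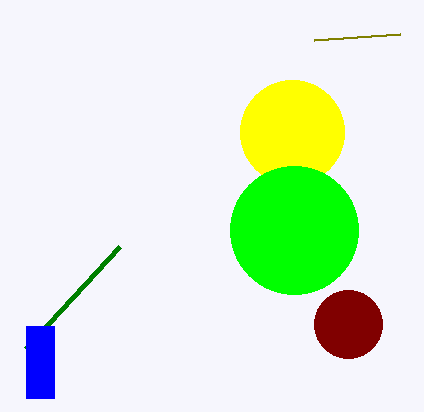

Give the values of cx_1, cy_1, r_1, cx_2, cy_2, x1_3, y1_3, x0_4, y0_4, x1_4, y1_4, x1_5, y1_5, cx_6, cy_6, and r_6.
cx_1 = 348
cy_1 = 324
r_1 = 34
cx_2 = 292
cy_2 = 132
x1_3 = 120
y1_3 = 246
x0_4 = 26
y0_4 = 326
x1_4 = 54
y1_4 = 398
x1_5 = 400
y1_5 = 34
cx_6 = 294
cy_6 = 230
r_6 = 64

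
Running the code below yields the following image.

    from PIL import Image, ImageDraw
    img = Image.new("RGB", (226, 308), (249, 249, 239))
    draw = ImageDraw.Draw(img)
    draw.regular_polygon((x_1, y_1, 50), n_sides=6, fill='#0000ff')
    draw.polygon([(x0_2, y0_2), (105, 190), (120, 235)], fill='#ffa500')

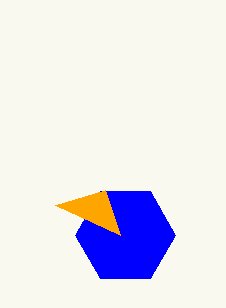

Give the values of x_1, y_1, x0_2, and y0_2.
x_1 = 125; y_1 = 235; x0_2 = 55; y0_2 = 205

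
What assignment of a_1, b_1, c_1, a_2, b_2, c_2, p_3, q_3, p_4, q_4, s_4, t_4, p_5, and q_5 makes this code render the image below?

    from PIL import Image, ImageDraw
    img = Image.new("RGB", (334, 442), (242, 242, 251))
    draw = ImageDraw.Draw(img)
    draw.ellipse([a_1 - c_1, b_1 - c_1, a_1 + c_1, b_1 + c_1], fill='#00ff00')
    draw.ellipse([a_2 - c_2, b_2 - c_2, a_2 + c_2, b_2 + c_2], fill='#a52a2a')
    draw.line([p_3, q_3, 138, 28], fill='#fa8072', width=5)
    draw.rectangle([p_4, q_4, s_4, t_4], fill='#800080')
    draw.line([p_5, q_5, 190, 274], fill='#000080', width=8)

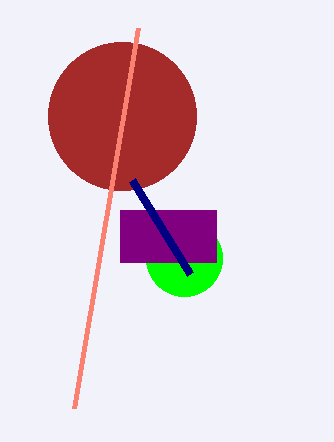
a_1 = 184
b_1 = 258
c_1 = 38
a_2 = 122
b_2 = 116
c_2 = 74
p_3 = 74
q_3 = 408
p_4 = 120
q_4 = 210
s_4 = 216
t_4 = 262
p_5 = 132
q_5 = 180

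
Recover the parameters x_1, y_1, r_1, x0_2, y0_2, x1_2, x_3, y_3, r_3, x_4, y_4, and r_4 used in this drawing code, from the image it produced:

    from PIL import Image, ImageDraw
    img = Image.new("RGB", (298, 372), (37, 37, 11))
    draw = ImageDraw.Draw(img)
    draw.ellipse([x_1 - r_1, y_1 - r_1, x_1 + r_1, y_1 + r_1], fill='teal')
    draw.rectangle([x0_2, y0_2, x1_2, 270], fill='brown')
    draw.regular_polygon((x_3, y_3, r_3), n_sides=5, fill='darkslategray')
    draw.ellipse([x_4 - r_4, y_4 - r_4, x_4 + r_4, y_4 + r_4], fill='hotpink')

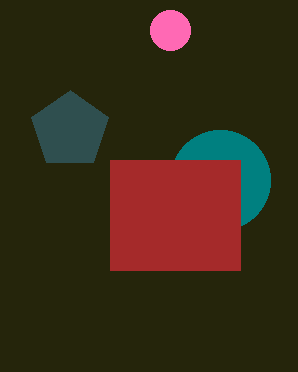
x_1 = 220
y_1 = 180
r_1 = 50
x0_2 = 110
y0_2 = 160
x1_2 = 240
x_3 = 70
y_3 = 130
r_3 = 40
x_4 = 170
y_4 = 30
r_4 = 20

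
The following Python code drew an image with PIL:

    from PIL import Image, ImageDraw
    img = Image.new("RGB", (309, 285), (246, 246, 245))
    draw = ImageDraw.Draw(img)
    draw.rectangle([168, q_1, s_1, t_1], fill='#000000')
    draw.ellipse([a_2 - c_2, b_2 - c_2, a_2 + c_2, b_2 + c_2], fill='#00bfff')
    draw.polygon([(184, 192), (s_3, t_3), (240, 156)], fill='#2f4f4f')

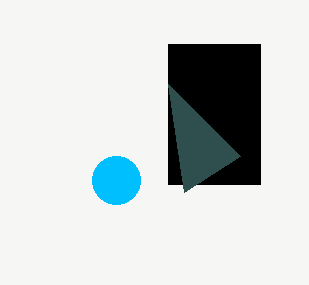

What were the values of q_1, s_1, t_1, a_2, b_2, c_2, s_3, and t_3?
q_1 = 44; s_1 = 260; t_1 = 184; a_2 = 116; b_2 = 180; c_2 = 24; s_3 = 168; t_3 = 84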